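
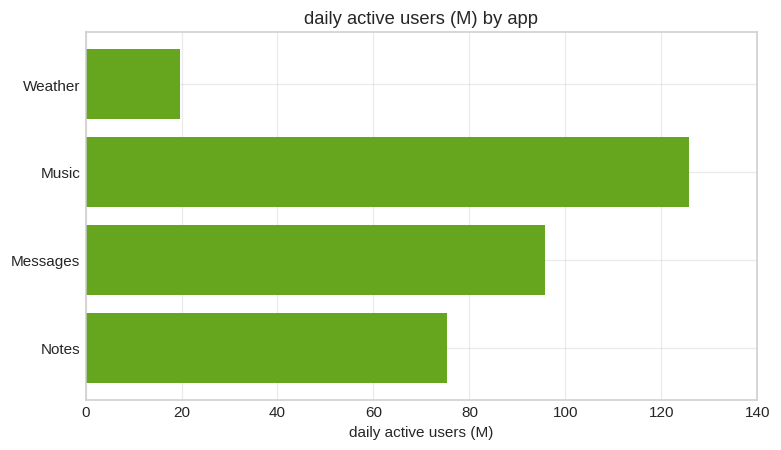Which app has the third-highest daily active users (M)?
Notes

Top 4: Music ≈ 120, Messages ≈ 100, Notes ≈ 80, Weather ≈ 20.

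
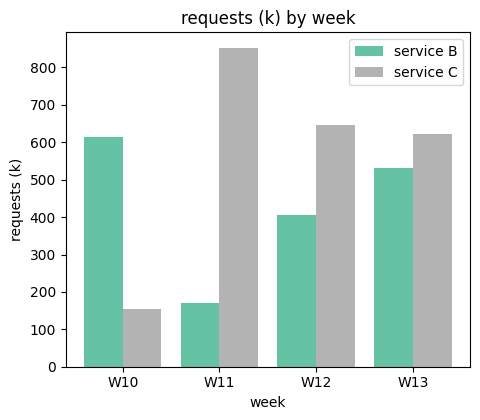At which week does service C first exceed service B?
W10: service C ≈ 200 vs service B ≈ 600 (not yet); W11: service C ≈ 900 vs service B ≈ 200 (first crossover).

W11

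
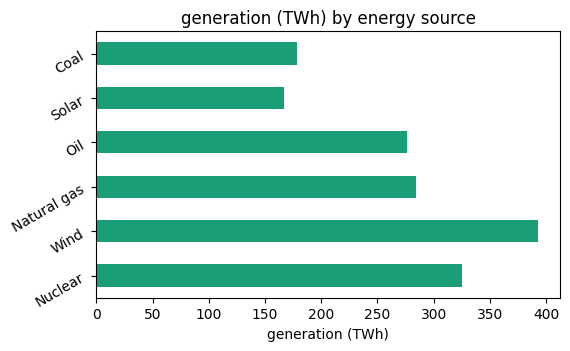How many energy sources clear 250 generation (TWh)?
Above 250: Nuclear, Wind, Natural gas, Oil.

4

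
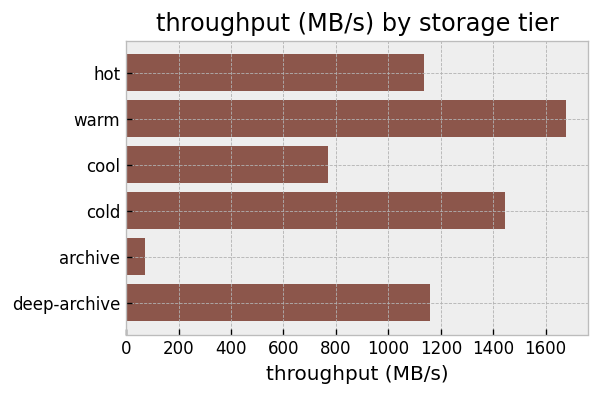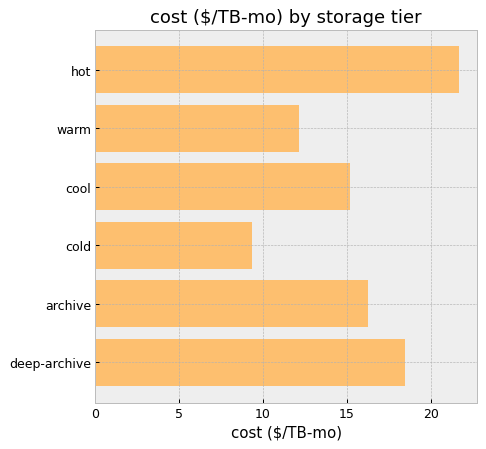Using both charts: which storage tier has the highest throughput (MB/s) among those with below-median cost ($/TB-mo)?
warm

Chart 2 median cost ($/TB-mo) ≈ 16; below-median storage tiers: warm, cool, cold. Among those, warm has the highest throughput (MB/s) (≈ 1600).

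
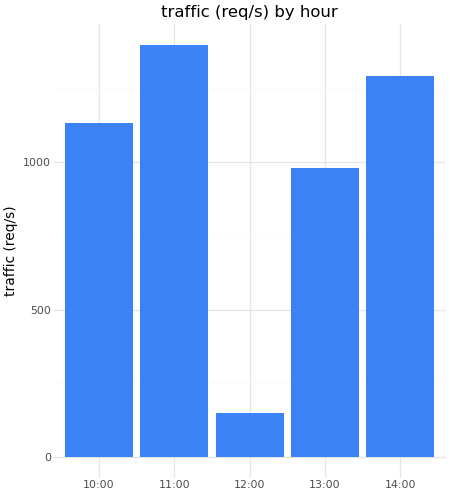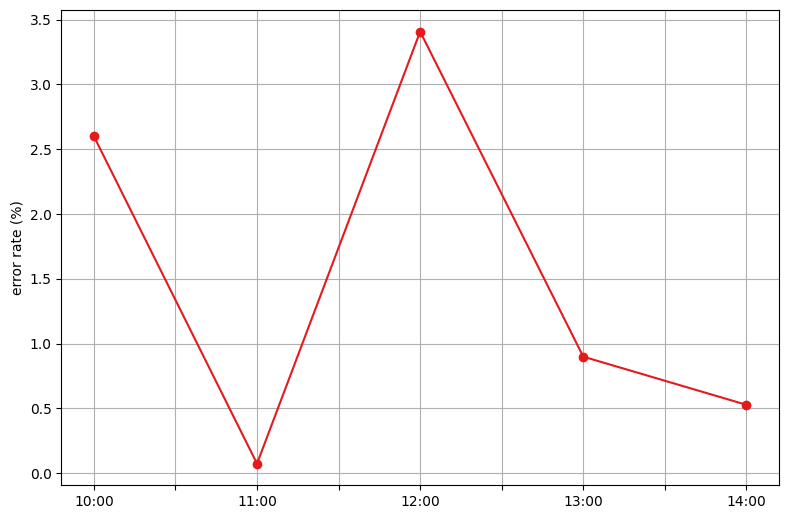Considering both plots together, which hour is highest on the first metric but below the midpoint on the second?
11:00

Chart 2 median error rate (%) ≈ 1; below-median hours: 11:00, 14:00. Among those, 11:00 has the highest traffic (req/s) (≈ 1400).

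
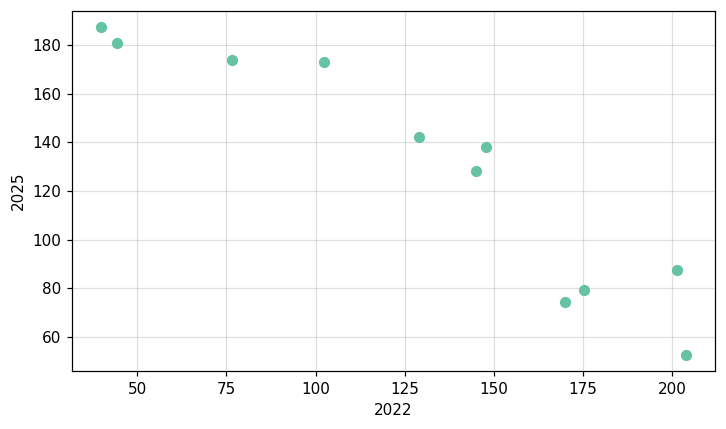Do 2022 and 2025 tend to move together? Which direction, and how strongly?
negative, strong

Points are negatively correlated; strong (|r| ≈ 0.9).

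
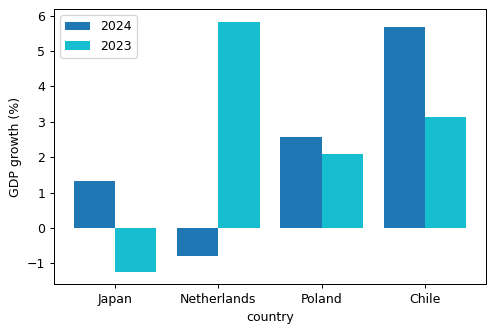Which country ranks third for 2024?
Top 4 for 2024: Chile ≈ 6, Poland ≈ 3, Japan ≈ 1, Netherlands ≈ -1.

Japan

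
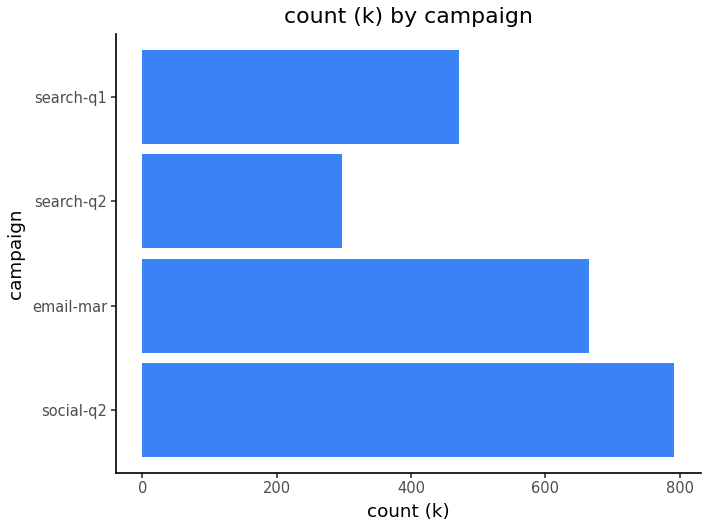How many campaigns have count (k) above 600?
Above 600: social-q2, email-mar.

2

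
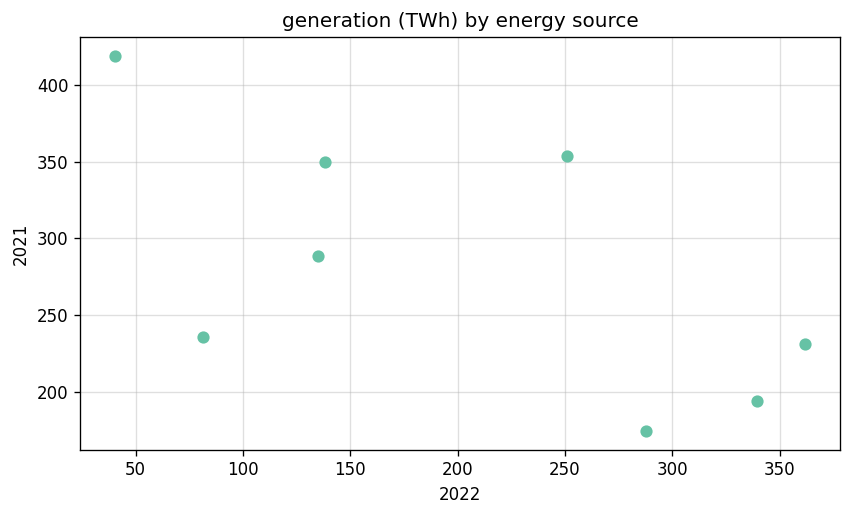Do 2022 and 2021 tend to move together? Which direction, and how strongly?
Points are negatively correlated; moderate (|r| ≈ 0.6).

negative, moderate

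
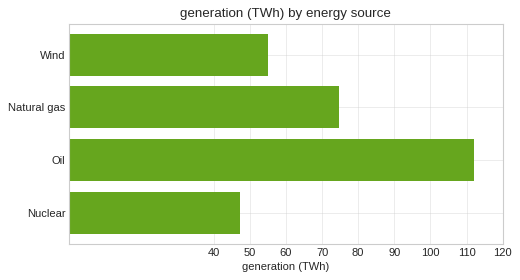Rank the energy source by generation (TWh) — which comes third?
Top 4: Oil ≈ 110, Natural gas ≈ 70, Wind ≈ 60, Nuclear ≈ 50.

Wind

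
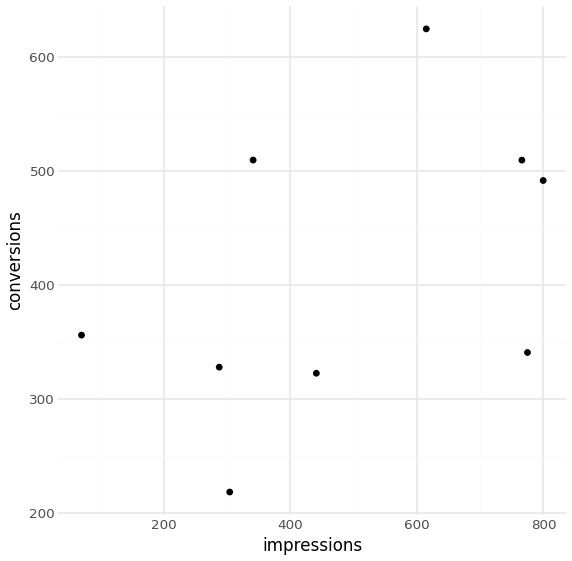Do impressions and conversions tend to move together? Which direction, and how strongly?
positive, moderate

Points are positively correlated; moderate (|r| ≈ 0.5).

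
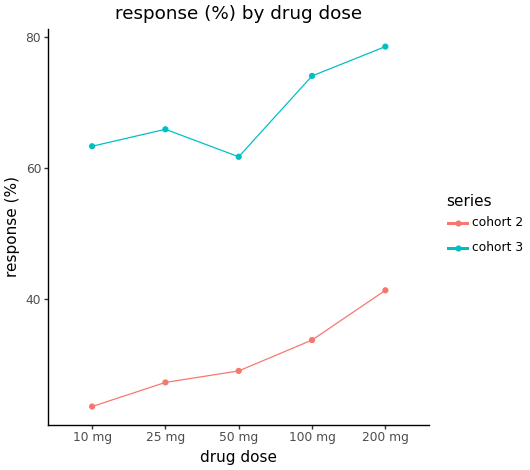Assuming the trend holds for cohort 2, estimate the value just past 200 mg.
≈ 45

Last three: 30, 35, 40 → slope ≈ 5/step → next ≈ 45.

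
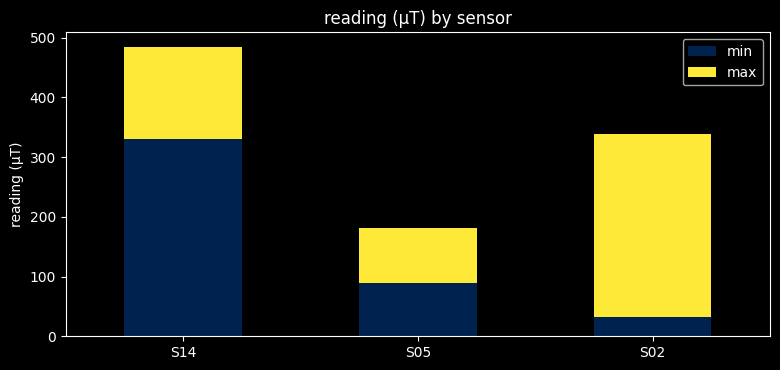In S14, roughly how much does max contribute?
max top ≈ 500, bottom ≈ 350; segment ≈ 150.

≈ 150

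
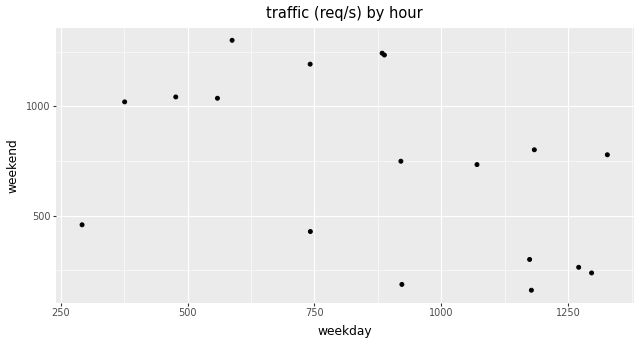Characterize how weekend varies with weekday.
negative, moderate

Points are negatively correlated; moderate (|r| ≈ 0.5).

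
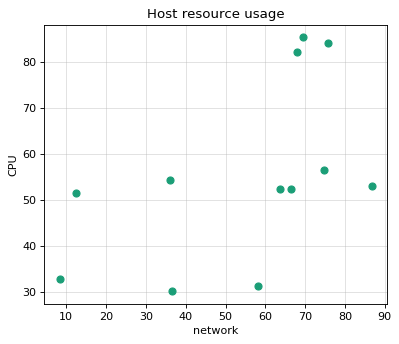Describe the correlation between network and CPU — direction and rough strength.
Points are positively correlated; moderate (|r| ≈ 0.5).

positive, moderate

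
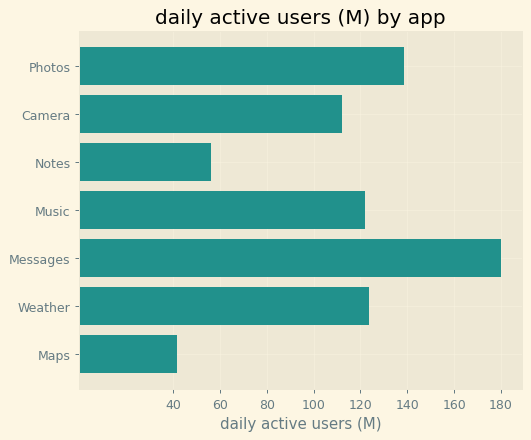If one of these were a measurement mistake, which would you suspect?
Maps ≈ 40; the rest sit between ≈ 60 and ≈ 180.

Maps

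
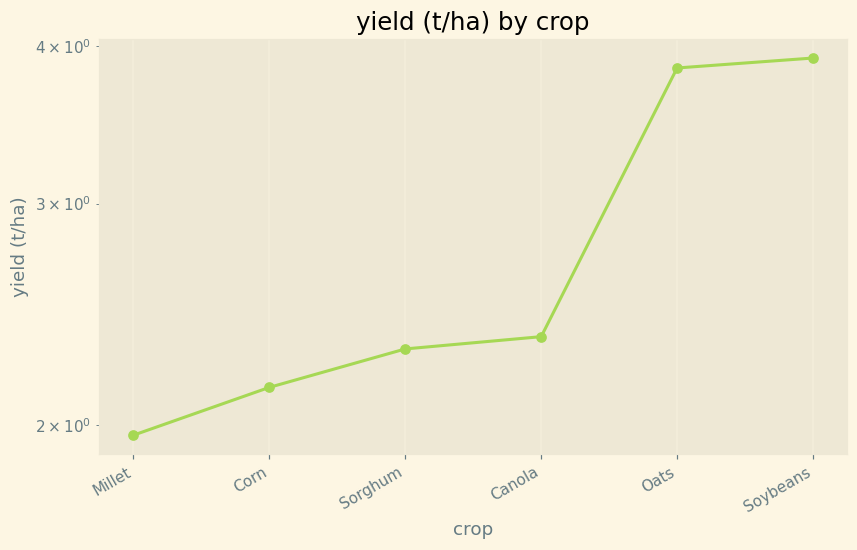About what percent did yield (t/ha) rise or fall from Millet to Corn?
Millet ≈ 2.0, Corn ≈ 2.2; (2.2 − 2.0) / 2.0 ≈ +10%.

≈ +10%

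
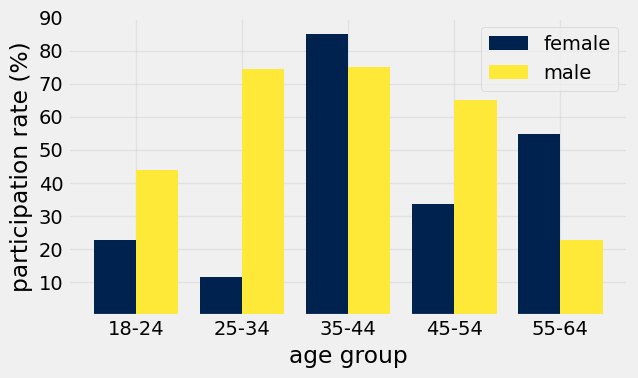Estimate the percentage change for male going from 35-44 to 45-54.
≈ -12.5%

35-44 ≈ 80, 45-54 ≈ 70; (70 − 80) / 80 ≈ -12.5%.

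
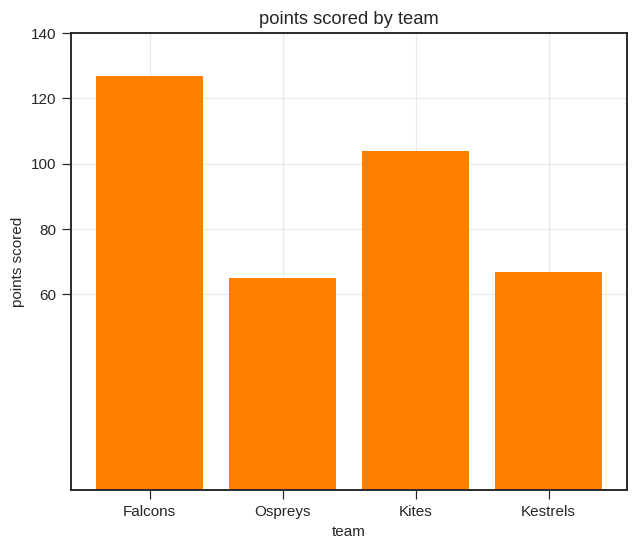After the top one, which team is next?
Top 3: Falcons ≈ 120, Kites ≈ 100, Kestrels ≈ 60.

Kites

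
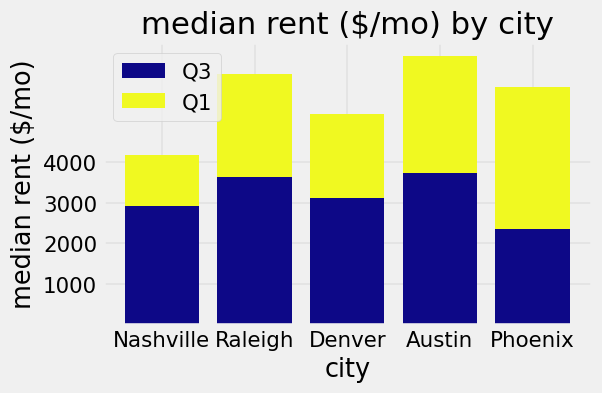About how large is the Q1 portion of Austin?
Q1 top ≈ 7000, bottom ≈ 4000; segment ≈ 3000.

≈ 3000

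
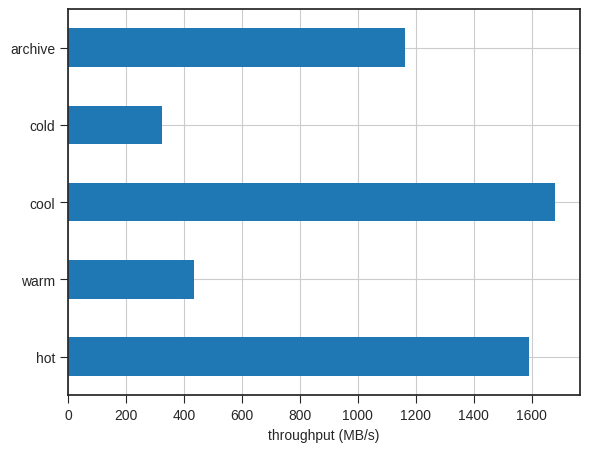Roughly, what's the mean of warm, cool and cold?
(400 + 1600 + 400) / 3 ≈ 800.

≈ 800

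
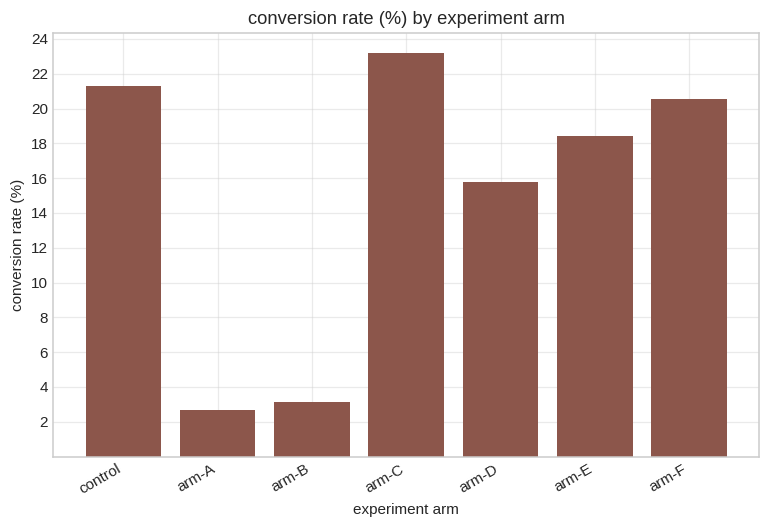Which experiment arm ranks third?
Top 4: arm-C ≈ 24, control ≈ 22, arm-F ≈ 20, arm-E ≈ 18.

arm-F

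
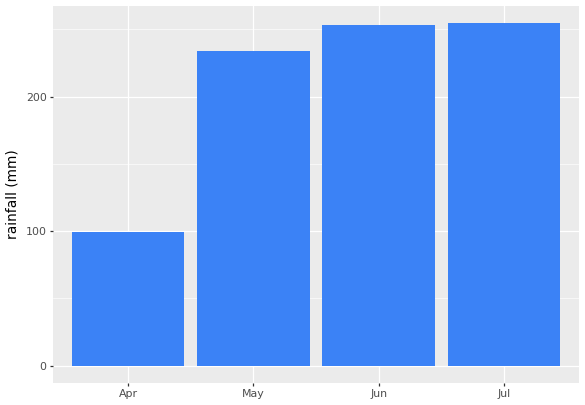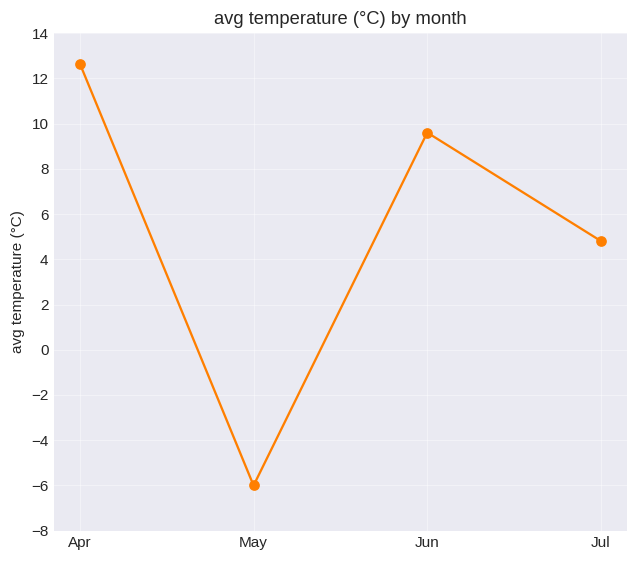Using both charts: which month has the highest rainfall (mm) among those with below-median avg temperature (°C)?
Jul

Chart 2 median avg temperature (°C) ≈ 8; below-median months: May, Jul. Among those, Jul has the highest rainfall (mm) (≈ 250).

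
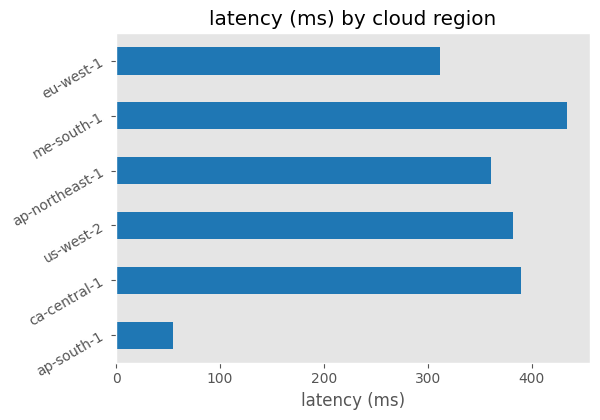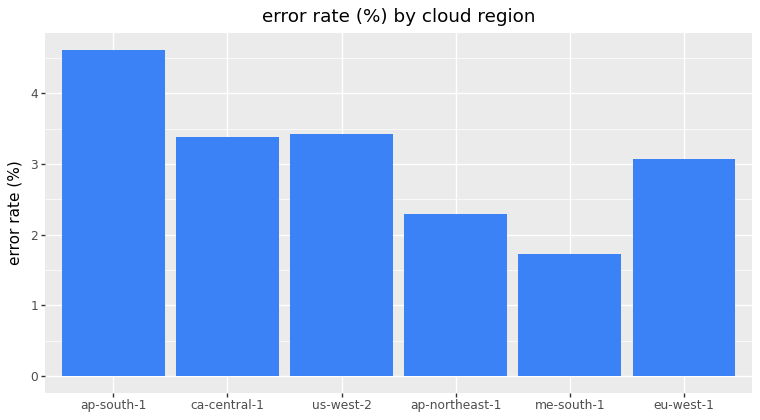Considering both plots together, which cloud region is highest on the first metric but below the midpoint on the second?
me-south-1

Chart 2 median error rate (%) ≈ 3; below-median cloud regions: ap-northeast-1, me-south-1, eu-west-1. Among those, me-south-1 has the highest latency (ms) (≈ 450).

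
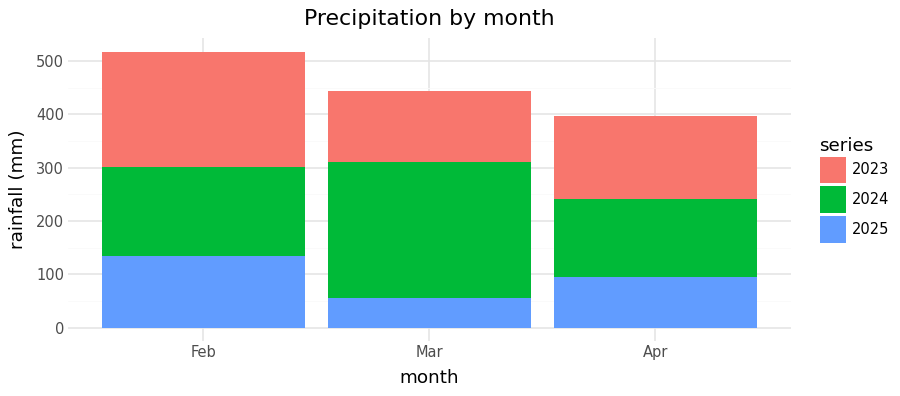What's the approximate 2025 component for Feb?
≈ 150

2025 top ≈ 150, bottom ≈ 0; segment ≈ 150.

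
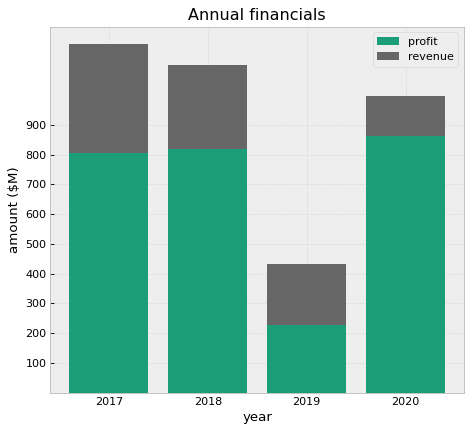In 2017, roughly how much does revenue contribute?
≈ 400

revenue top ≈ 1200, bottom ≈ 800; segment ≈ 400.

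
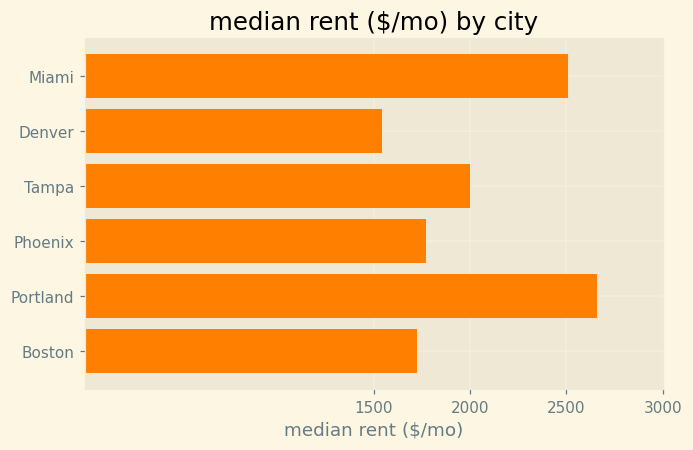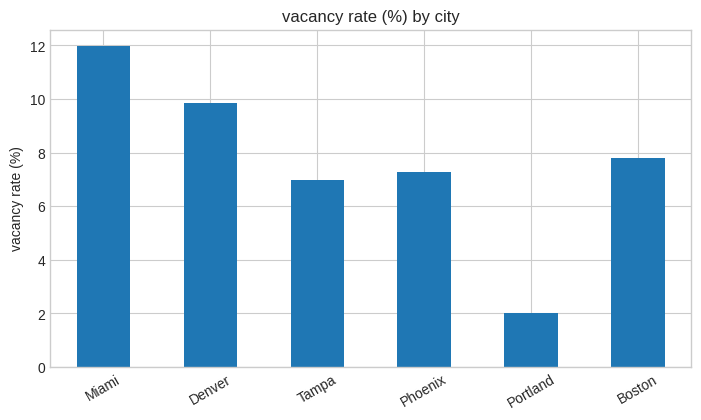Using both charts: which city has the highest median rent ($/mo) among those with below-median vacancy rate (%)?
Portland

Chart 2 median vacancy rate (%) ≈ 8; below-median cities: Tampa, Phoenix, Portland. Among those, Portland has the highest median rent ($/mo) (≈ 2500).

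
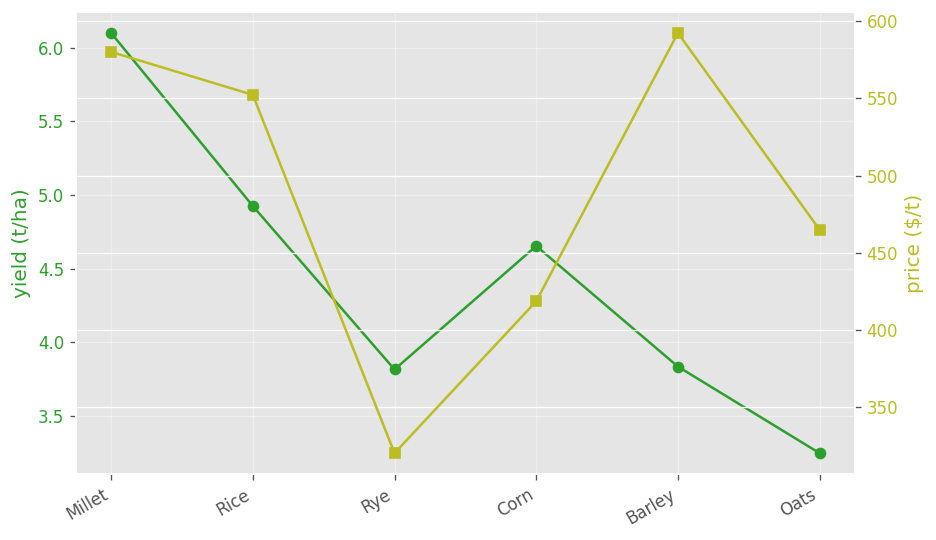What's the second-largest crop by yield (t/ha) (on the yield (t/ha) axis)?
Top 3 (on the yield (t/ha) axis): Millet ≈ 6.0, Rice ≈ 5.0, Corn ≈ 4.5.

Rice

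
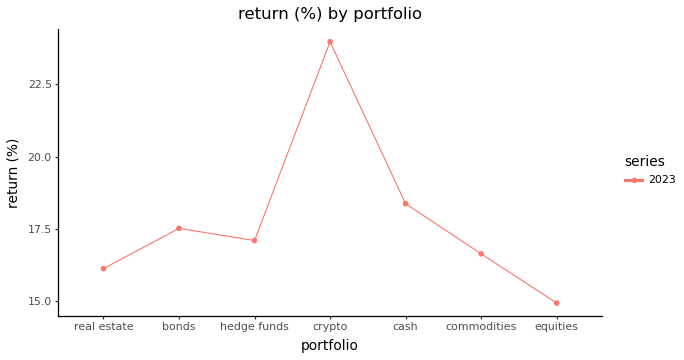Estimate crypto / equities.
crypto ≈ 24, equities ≈ 15; 24/15 ≈ 1.6.

≈ 1.6×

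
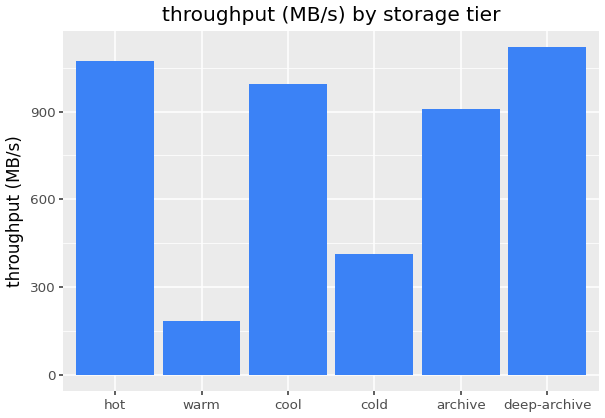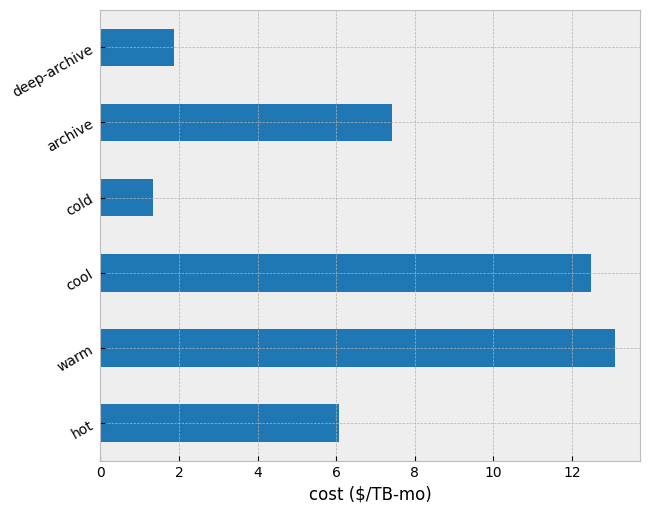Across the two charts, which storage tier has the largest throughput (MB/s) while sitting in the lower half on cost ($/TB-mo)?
Chart 2 median cost ($/TB-mo) ≈ 6; below-median storage tiers: hot, cold, deep-archive. Among those, deep-archive has the highest throughput (MB/s) (≈ 1200).

deep-archive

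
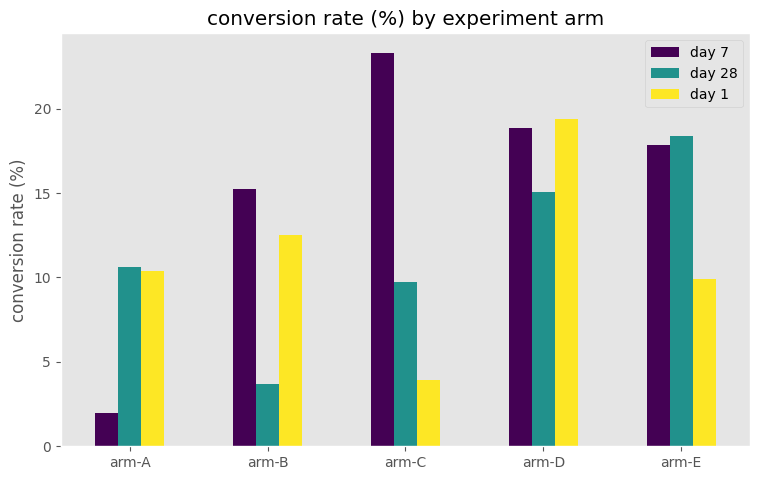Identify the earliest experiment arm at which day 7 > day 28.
arm-A: day 7 ≈ 2 vs day 28 ≈ 10 (not yet); arm-B: day 7 ≈ 16 vs day 28 ≈ 4 (first crossover).

arm-B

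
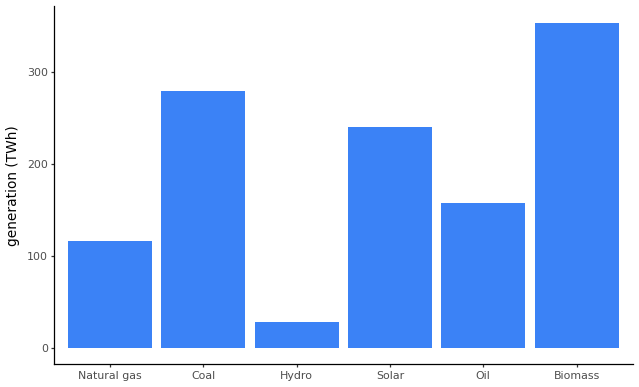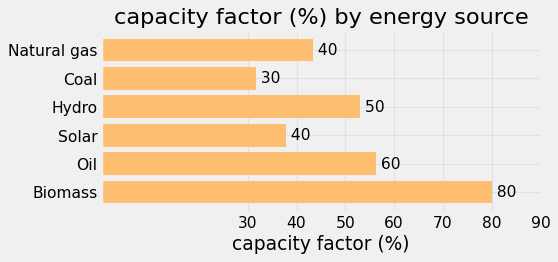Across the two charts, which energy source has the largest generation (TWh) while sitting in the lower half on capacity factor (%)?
Chart 2 median capacity factor (%) ≈ 50; below-median energy sources: Natural gas, Coal, Solar. Among those, Coal has the highest generation (TWh) (≈ 300).

Coal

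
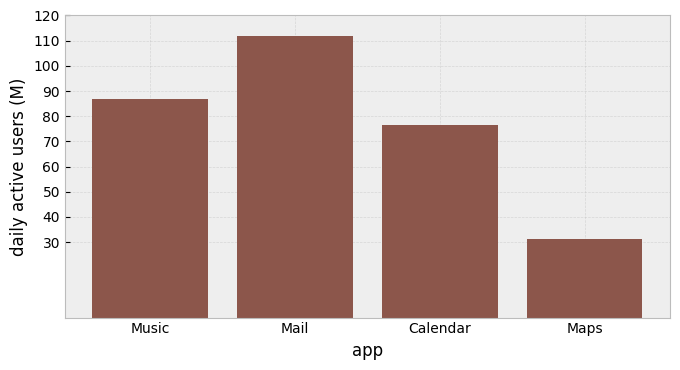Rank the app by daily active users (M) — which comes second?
Music

Top 3: Mail ≈ 110, Music ≈ 90, Calendar ≈ 80.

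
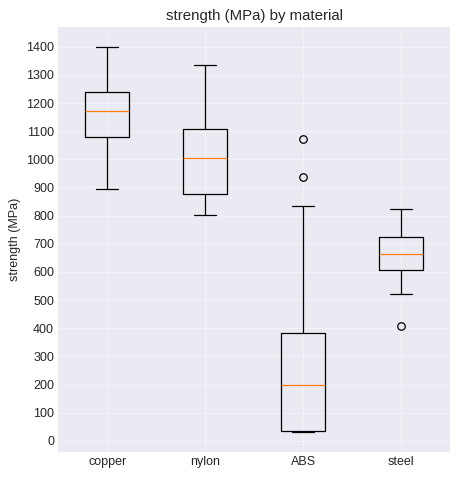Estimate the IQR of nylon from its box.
≈ 200

Q3 ≈ 1100, Q1 ≈ 900; IQR ≈ 200.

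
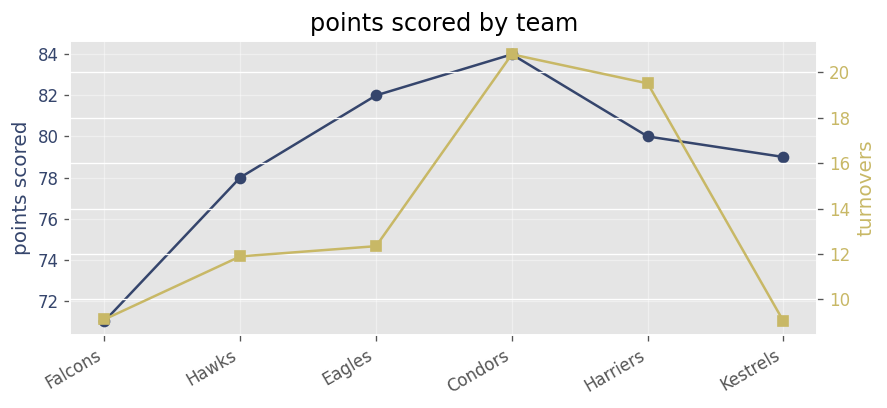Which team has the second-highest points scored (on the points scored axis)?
Top 3 (on the points scored axis): Condors ≈ 84, Eagles ≈ 82, Harriers ≈ 80.

Eagles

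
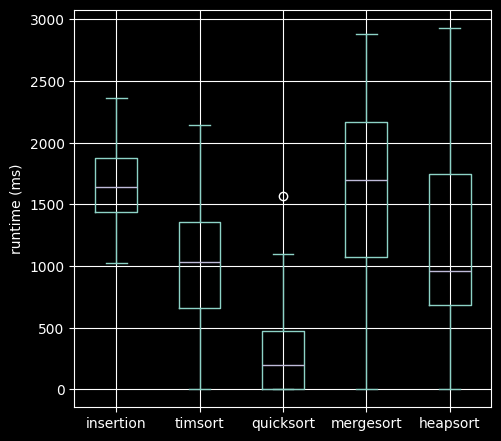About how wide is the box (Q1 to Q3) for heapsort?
Q3 ≈ 1800, Q1 ≈ 600; IQR ≈ 1200.

≈ 1200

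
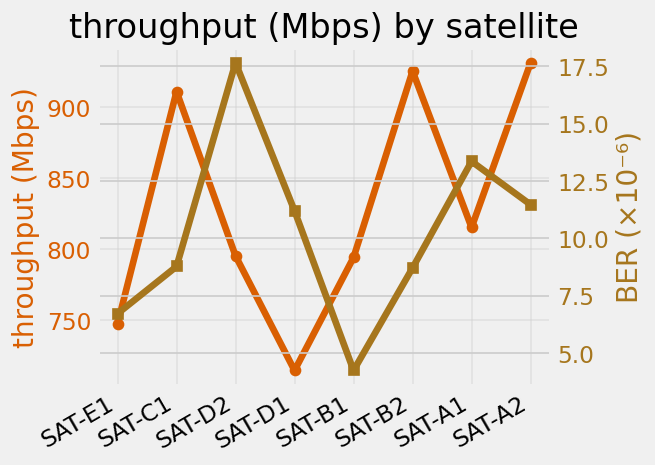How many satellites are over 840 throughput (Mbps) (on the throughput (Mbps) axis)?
Above 840: SAT-C1, SAT-B2, SAT-A2.

3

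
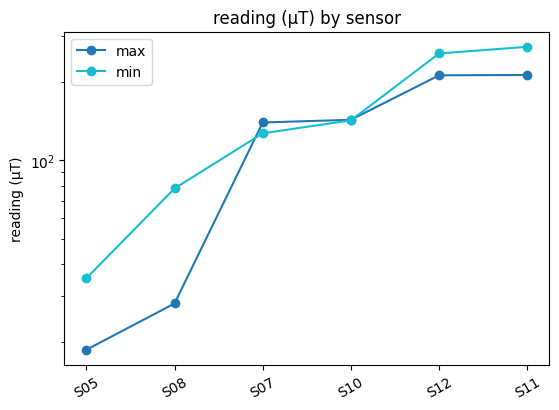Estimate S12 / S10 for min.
S12 ≈ 250, S10 ≈ 150; 250/150 ≈ 1.67.

≈ 1.67×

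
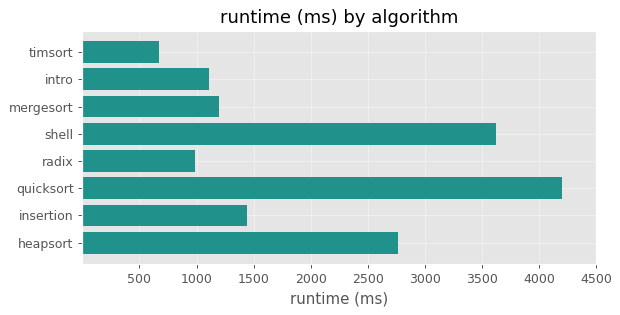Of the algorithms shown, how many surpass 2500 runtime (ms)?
3

Above 2500: shell, quicksort, heapsort.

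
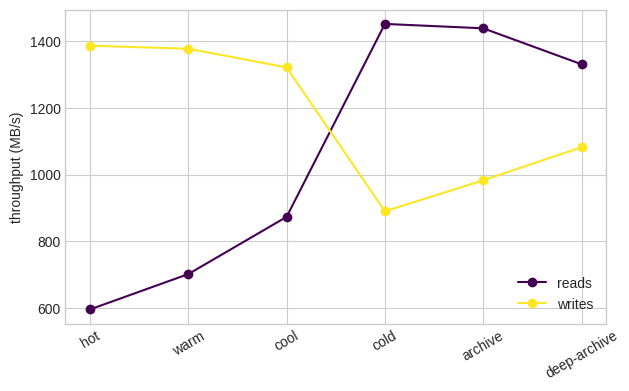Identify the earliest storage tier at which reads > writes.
cold

cool: reads ≈ 900 vs writes ≈ 1300 (not yet); cold: reads ≈ 1500 vs writes ≈ 900 (first crossover).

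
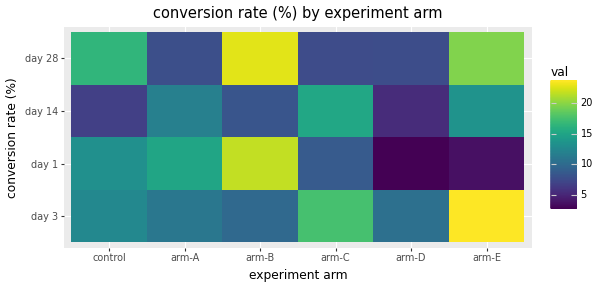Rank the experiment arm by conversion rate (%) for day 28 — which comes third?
control

Top 4 for day 28: arm-B ≈ 22, arm-E ≈ 20, control ≈ 16, arm-A ≈ 8.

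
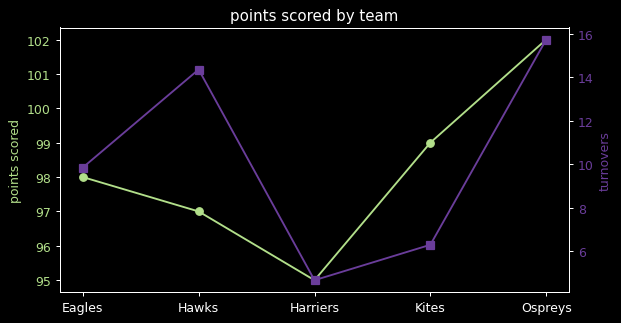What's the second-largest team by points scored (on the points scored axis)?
Top 3 (on the points scored axis): Ospreys ≈ 102, Kites ≈ 99, Eagles ≈ 98.

Kites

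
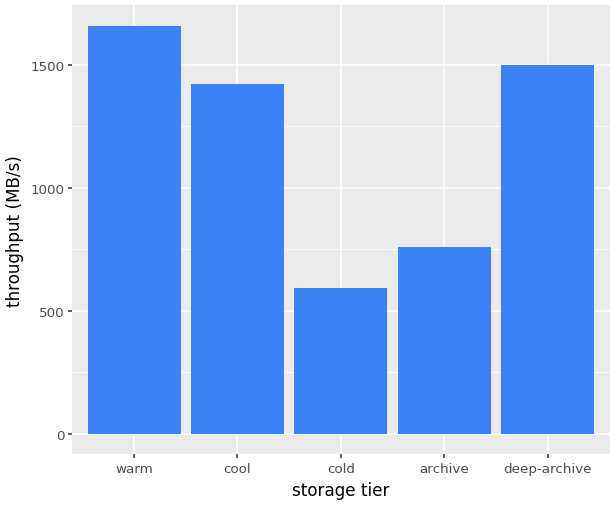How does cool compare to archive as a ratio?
cool ≈ 1400, archive ≈ 800; 1400/800 ≈ 1.75.

≈ 1.75×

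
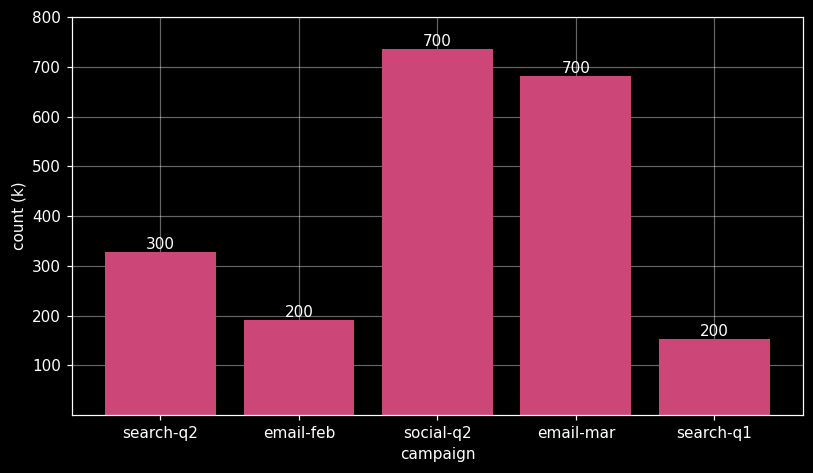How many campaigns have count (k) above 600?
Above 600: social-q2, email-mar.

2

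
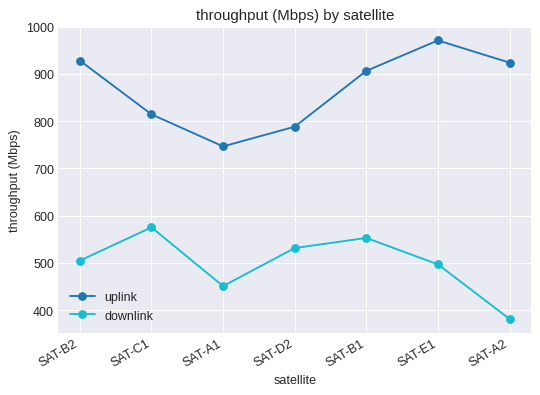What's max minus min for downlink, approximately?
Max SAT-C1 ≈ 600, min SAT-A2 ≈ 400; range ≈ 200.

≈ 200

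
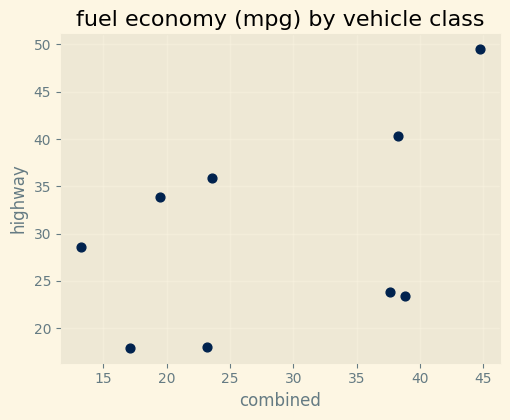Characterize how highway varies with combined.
Points are positively correlated; moderate (|r| ≈ 0.5).

positive, moderate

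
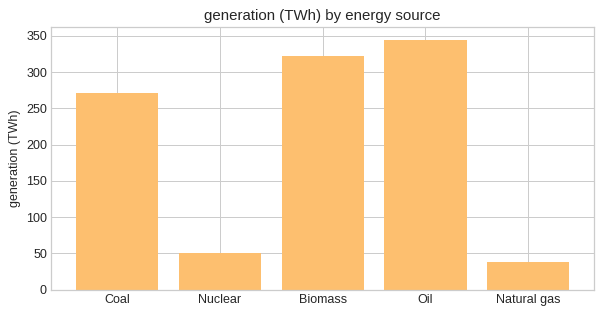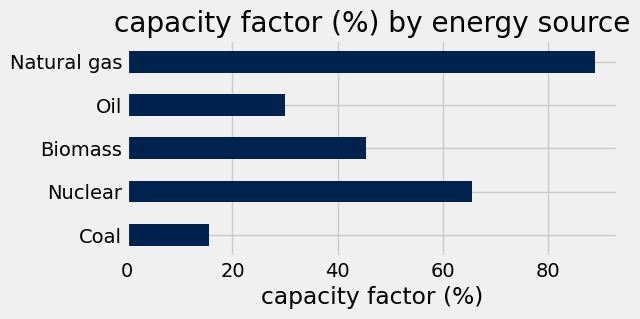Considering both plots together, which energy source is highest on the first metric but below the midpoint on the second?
Oil

Chart 2 median capacity factor (%) ≈ 50; below-median energy sources: Coal, Oil. Among those, Oil has the highest generation (TWh) (≈ 350).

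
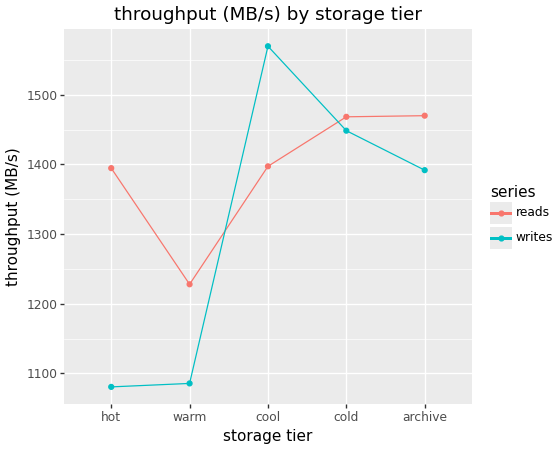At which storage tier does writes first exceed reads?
cool

warm: writes ≈ 1100 vs reads ≈ 1250 (not yet); cool: writes ≈ 1550 vs reads ≈ 1400 (first crossover).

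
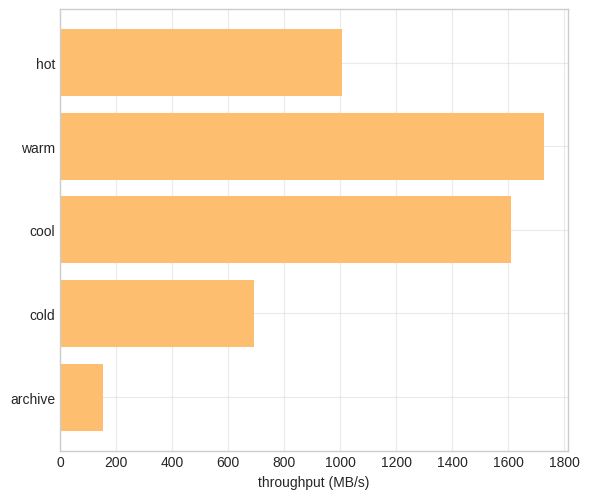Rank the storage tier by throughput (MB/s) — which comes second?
cool

Top 3: warm ≈ 1800, cool ≈ 1600, hot ≈ 1000.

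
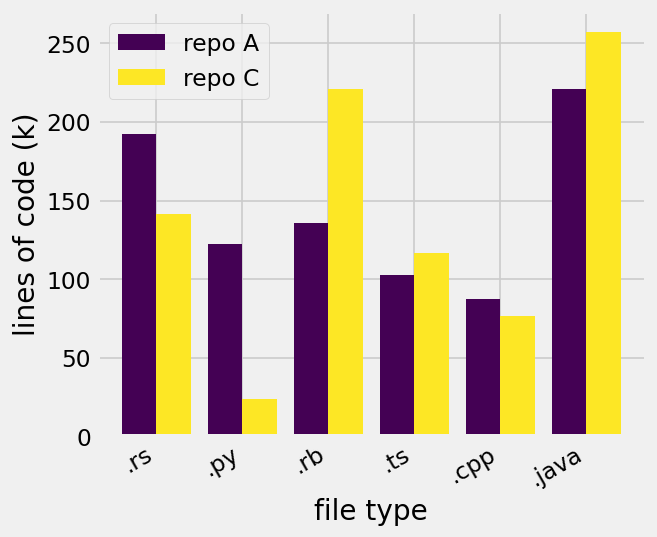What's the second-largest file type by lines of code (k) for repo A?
Top 3 for repo A: .java ≈ 225, .rs ≈ 200, .rb ≈ 125.

.rs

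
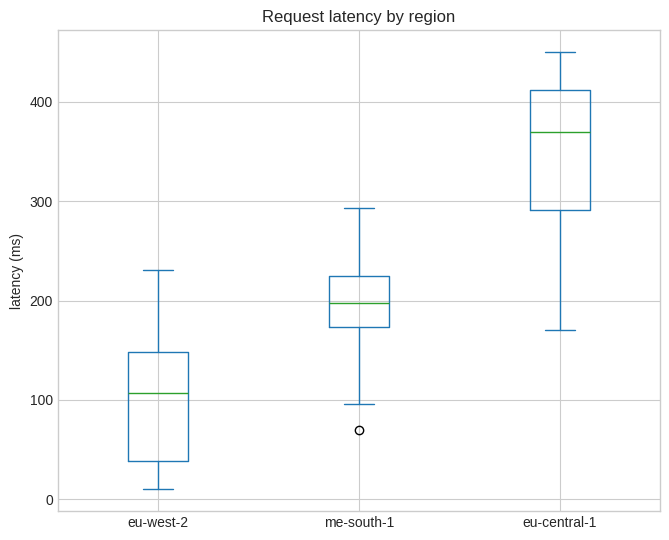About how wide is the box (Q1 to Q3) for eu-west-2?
≈ 100

Q3 ≈ 150, Q1 ≈ 50; IQR ≈ 100.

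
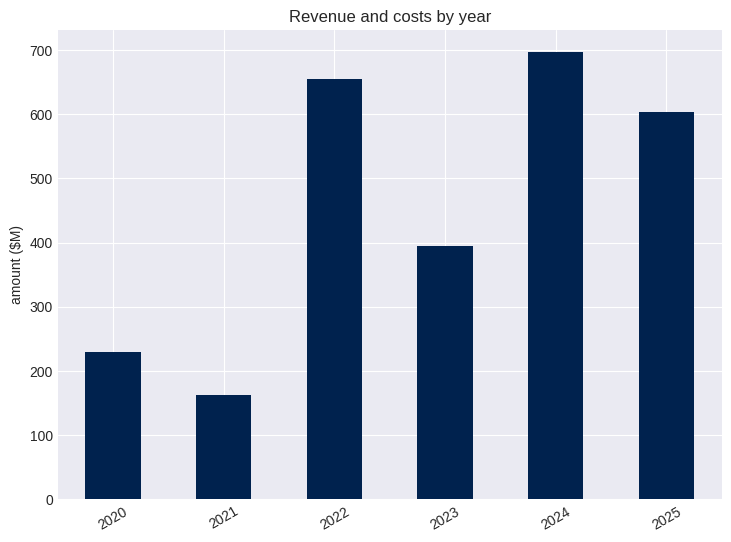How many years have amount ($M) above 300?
Above 300: 2022, 2023, 2024, 2025.

4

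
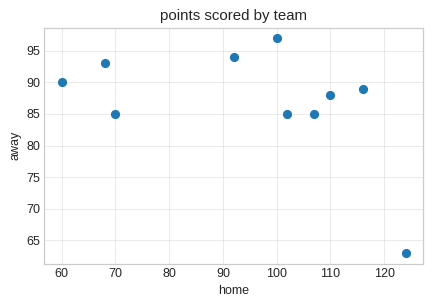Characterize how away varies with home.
negative, moderate

Points are negatively correlated; moderate (|r| ≈ 0.5).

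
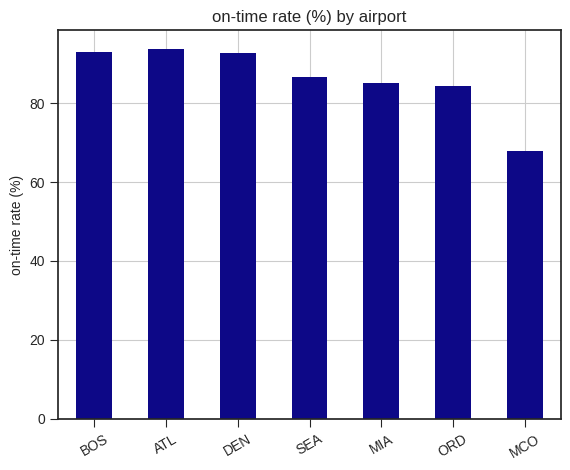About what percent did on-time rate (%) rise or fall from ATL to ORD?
ATL ≈ 90, ORD ≈ 80; (80 − 90) / 90 ≈ -11.1%.

≈ -11.1%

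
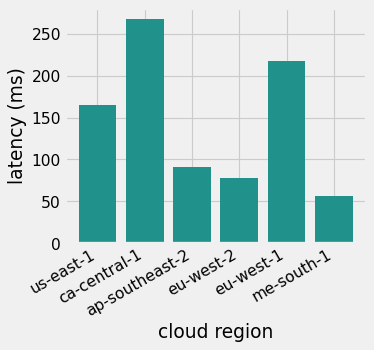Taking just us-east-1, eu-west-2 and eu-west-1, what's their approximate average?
(175 + 75 + 225) / 3 ≈ 158.

≈ 158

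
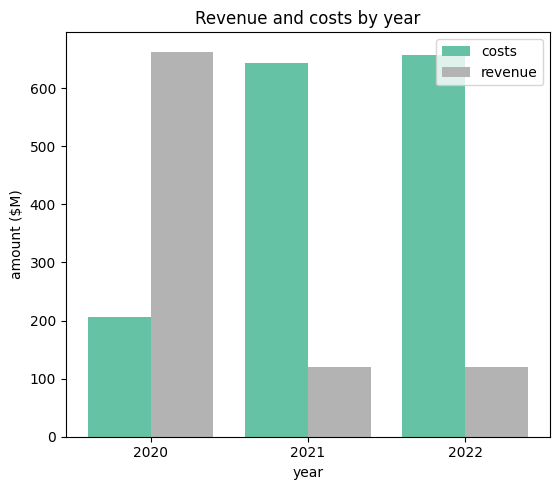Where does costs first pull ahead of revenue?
2020: costs ≈ 200 vs revenue ≈ 700 (not yet); 2021: costs ≈ 600 vs revenue ≈ 100 (first crossover).

2021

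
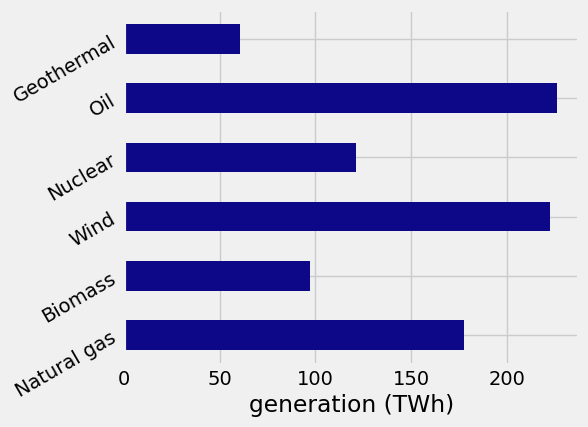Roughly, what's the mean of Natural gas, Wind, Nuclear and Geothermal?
(180 + 220 + 120 + 60) / 4 ≈ 145.

≈ 145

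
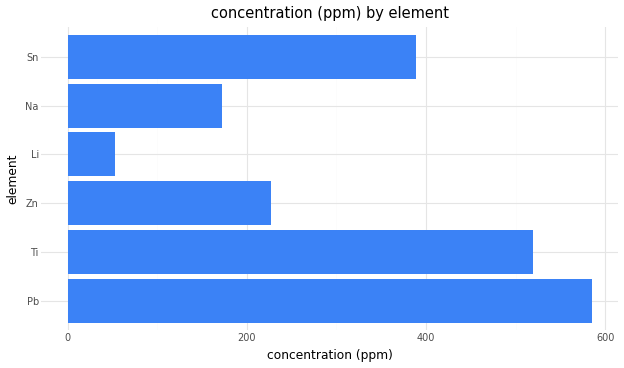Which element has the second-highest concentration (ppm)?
Top 3: Pb ≈ 600, Ti ≈ 500, Sn ≈ 400.

Ti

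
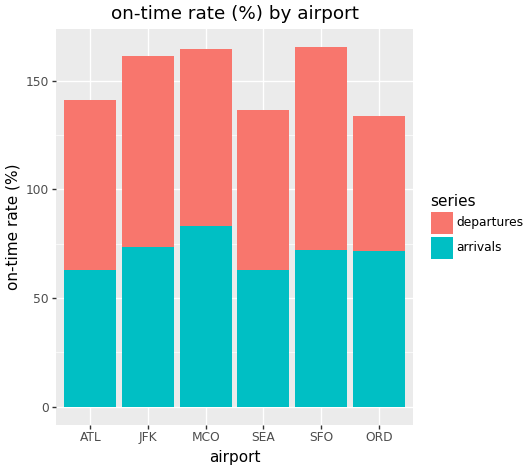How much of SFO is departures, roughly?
≈ 80

departures top ≈ 160, bottom ≈ 80; segment ≈ 80.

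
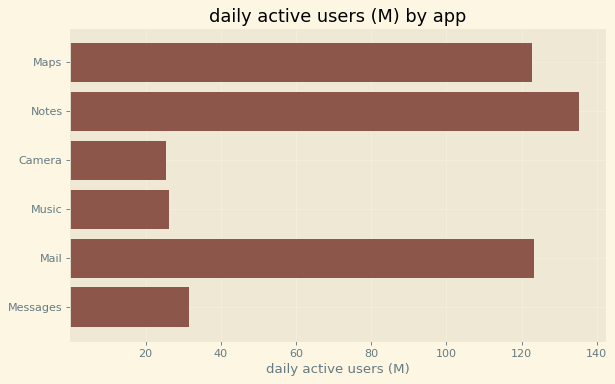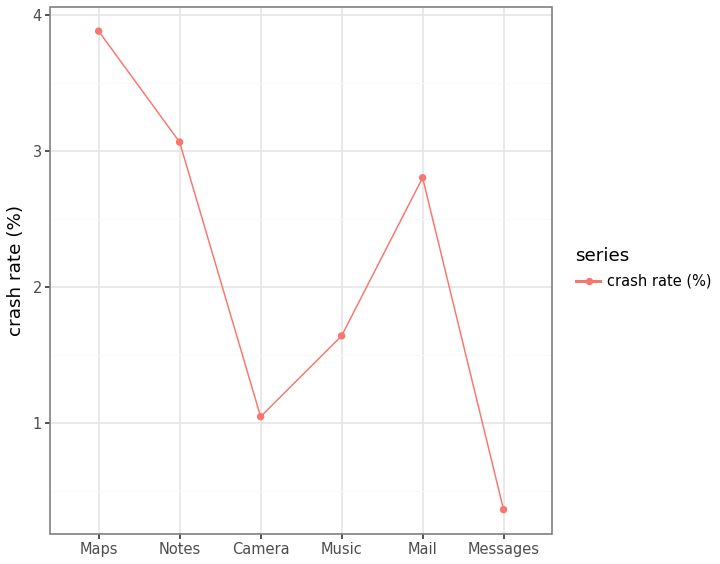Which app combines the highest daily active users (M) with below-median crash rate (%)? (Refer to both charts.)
Messages

Chart 2 median crash rate (%) ≈ 2; below-median apps: Camera, Music, Messages. Among those, Messages has the highest daily active users (M) (≈ 40).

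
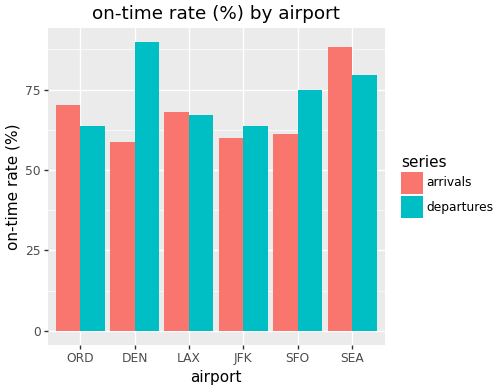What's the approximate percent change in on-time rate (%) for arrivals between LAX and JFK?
LAX ≈ 70, JFK ≈ 60; (60 − 70) / 70 ≈ -14.3%.

≈ -14.3%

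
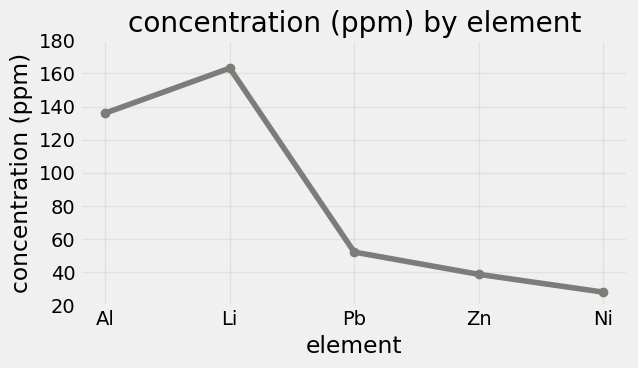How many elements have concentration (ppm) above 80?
2

Above 80: Al, Li.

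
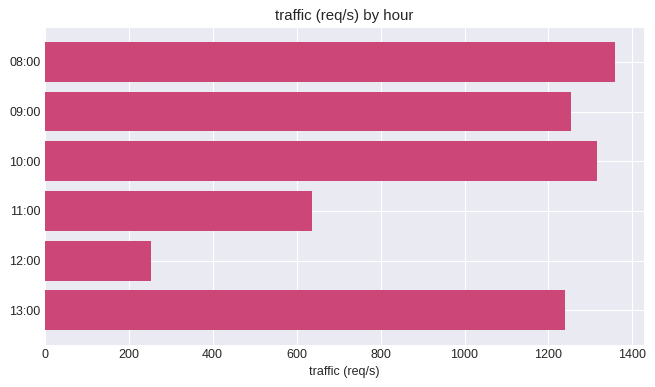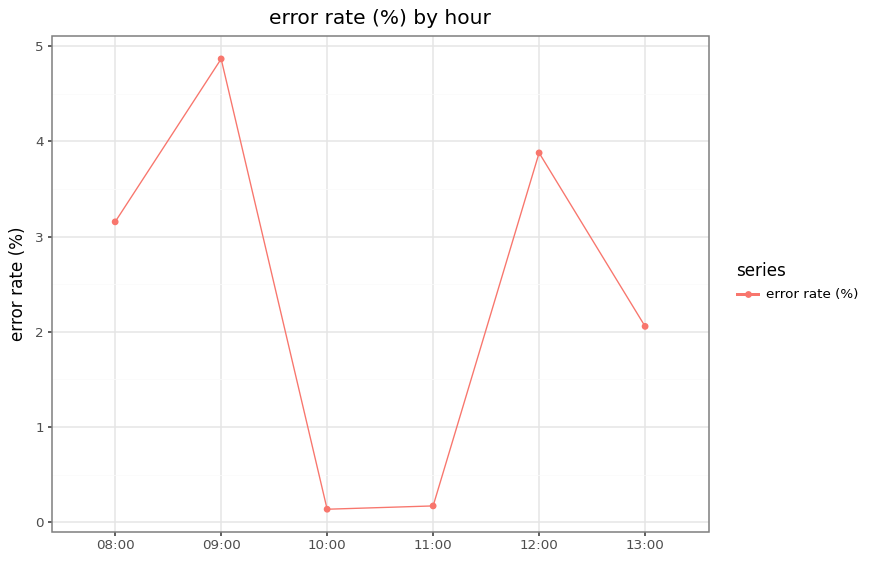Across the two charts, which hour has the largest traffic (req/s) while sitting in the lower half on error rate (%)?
Chart 2 median error rate (%) ≈ 2.5; below-median hours: 10:00, 11:00, 13:00. Among those, 10:00 has the highest traffic (req/s) (≈ 1400).

10:00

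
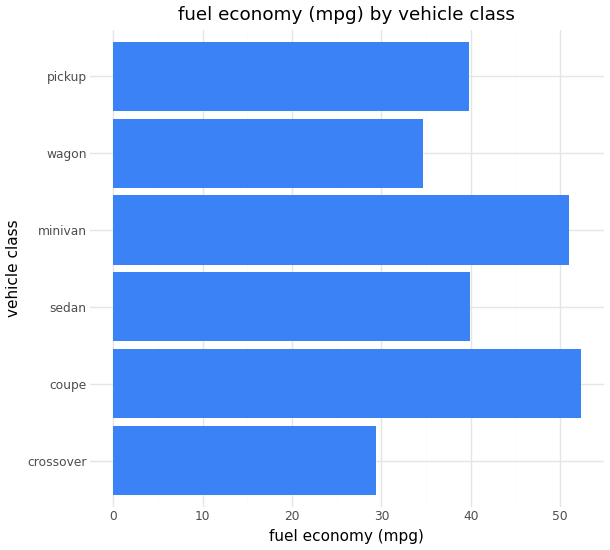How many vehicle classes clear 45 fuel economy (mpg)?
2

Above 45: coupe, minivan.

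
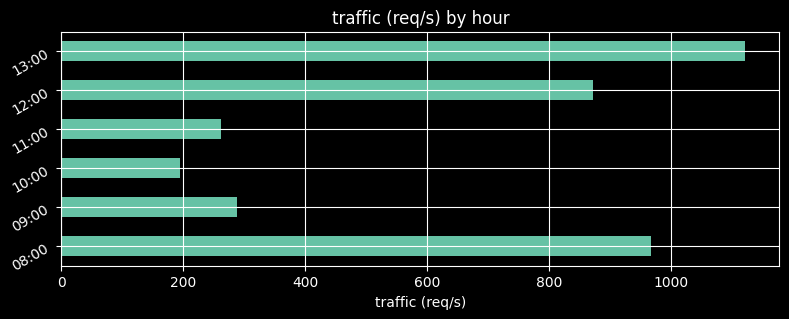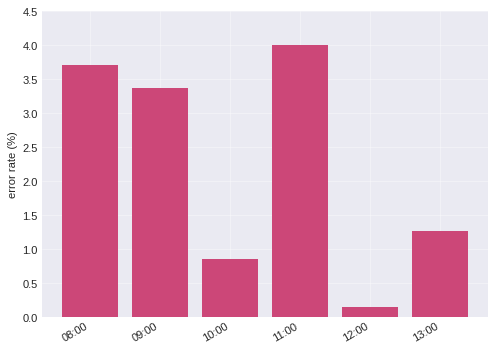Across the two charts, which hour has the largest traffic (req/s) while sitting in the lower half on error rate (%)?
13:00

Chart 2 median error rate (%) ≈ 2.5; below-median hours: 10:00, 12:00, 13:00. Among those, 13:00 has the highest traffic (req/s) (≈ 1200).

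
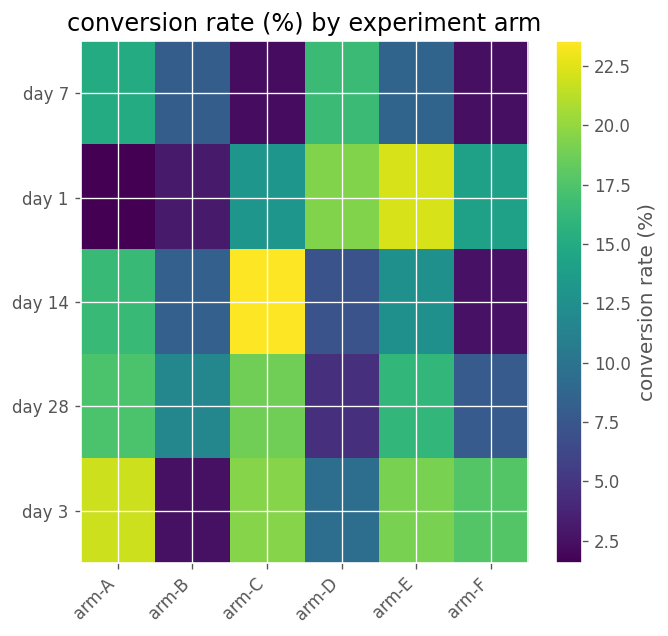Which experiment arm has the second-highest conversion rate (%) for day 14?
arm-A

Top 3 for day 14: arm-C ≈ 24, arm-A ≈ 16, arm-E ≈ 12.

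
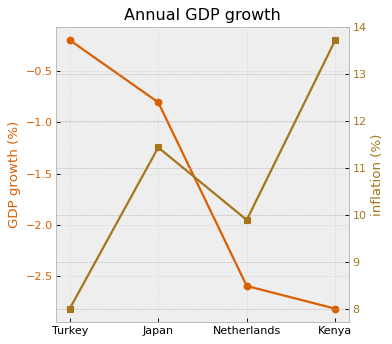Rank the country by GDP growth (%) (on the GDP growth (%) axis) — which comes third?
Netherlands

Top 4 (on the GDP growth (%) axis): Turkey ≈ 0.0, Japan ≈ -1.0, Netherlands ≈ -2.5, Kenya ≈ -3.0.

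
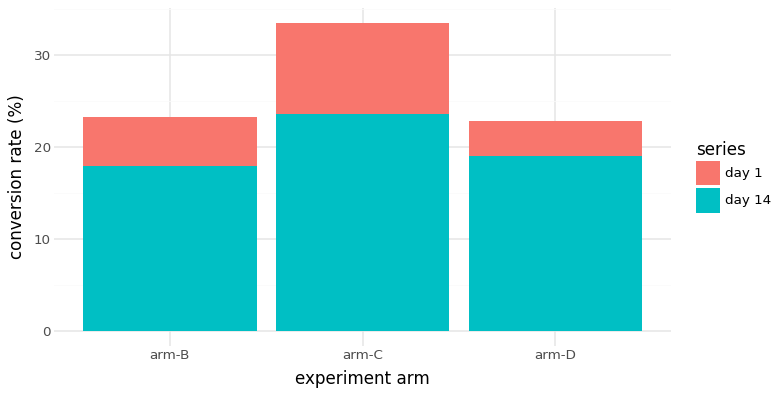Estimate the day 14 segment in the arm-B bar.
≈ 20

day 14 top ≈ 20, bottom ≈ 0; segment ≈ 20.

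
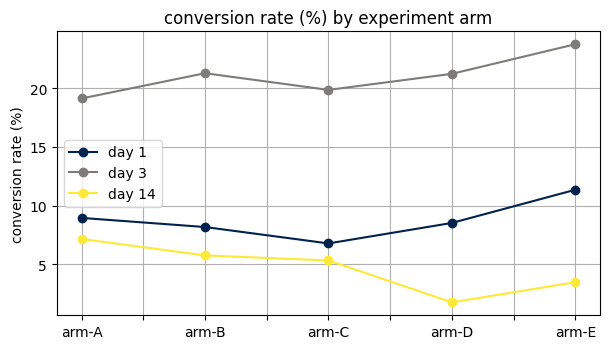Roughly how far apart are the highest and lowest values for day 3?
Max arm-E ≈ 24, min arm-A ≈ 20; range ≈ 4.

≈ 4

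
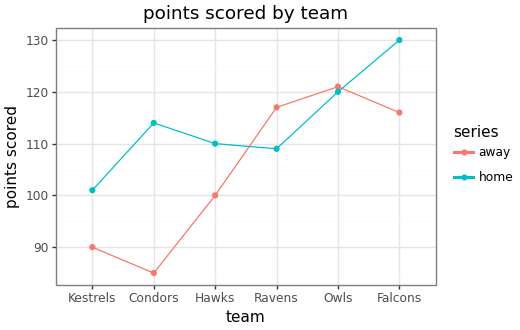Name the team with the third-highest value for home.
Condors

Top 4 for home: Falcons ≈ 130, Owls ≈ 120, Condors ≈ 115, Hawks ≈ 110.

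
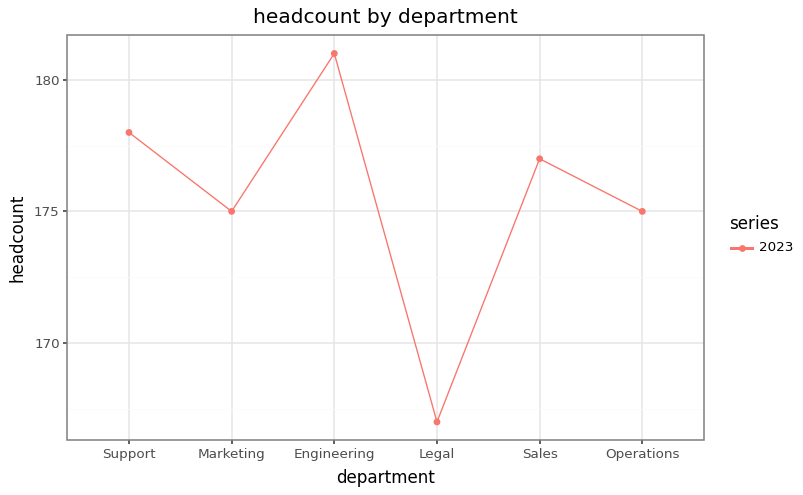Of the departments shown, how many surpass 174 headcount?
5

Above 174: Support, Marketing, Engineering, Sales, Operations.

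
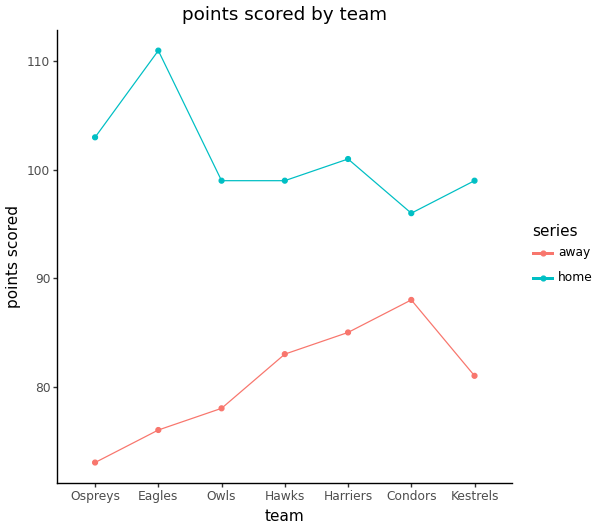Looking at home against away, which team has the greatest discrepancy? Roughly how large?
Eagles, ≈ 35

Eagles: home ≈ 110, away ≈ 75 → gap ≈ 35. Next-largest (Ospreys) is only ≈ 30.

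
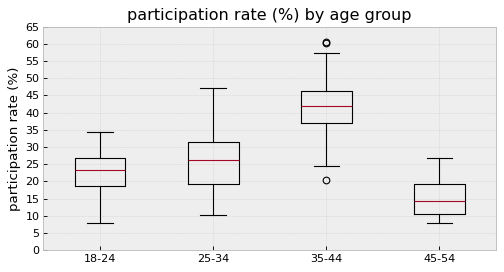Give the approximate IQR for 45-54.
Q3 ≈ 20, Q1 ≈ 10; IQR ≈ 10.

≈ 10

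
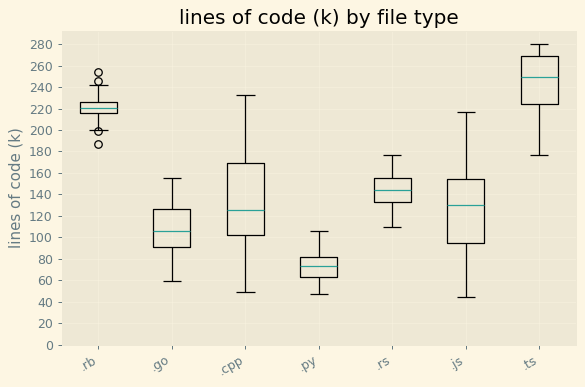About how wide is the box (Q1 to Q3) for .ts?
Q3 ≈ 260, Q1 ≈ 220; IQR ≈ 40.

≈ 40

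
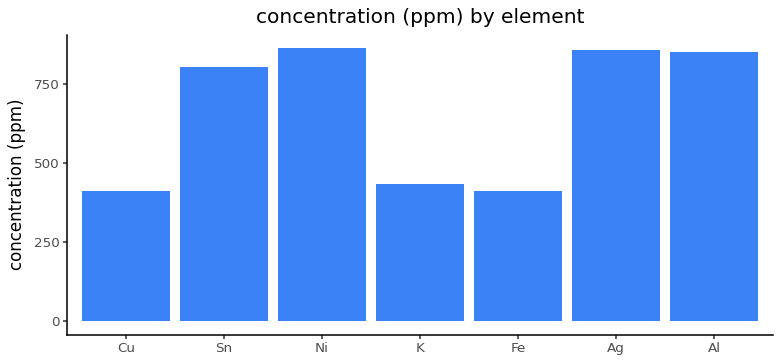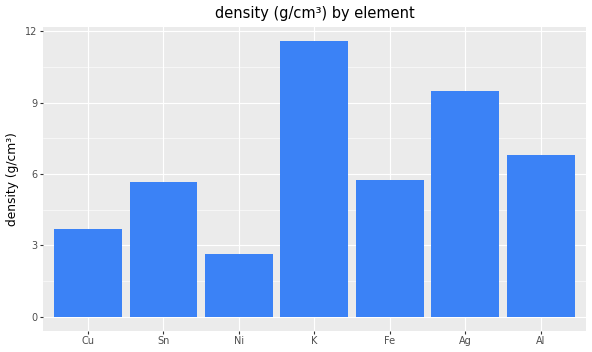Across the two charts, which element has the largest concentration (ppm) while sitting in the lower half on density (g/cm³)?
Ni

Chart 2 median density (g/cm³) ≈ 6; below-median elements: Cu, Sn, Ni. Among those, Ni has the highest concentration (ppm) (≈ 900).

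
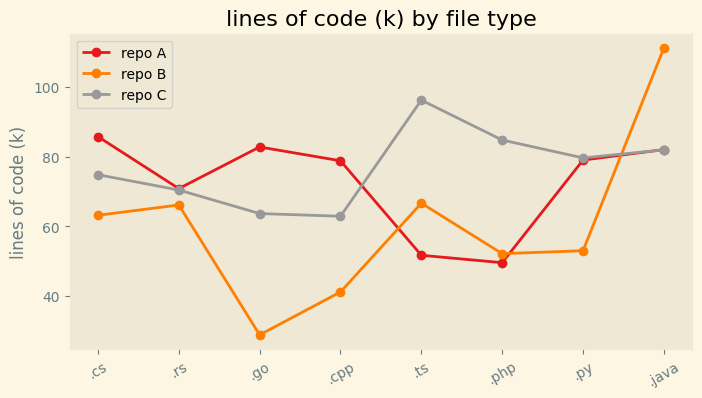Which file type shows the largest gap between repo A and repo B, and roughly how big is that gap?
.go: repo A ≈ 80, repo B ≈ 30 → gap ≈ 50. Next-largest (.cpp) is only ≈ 40.

.go, ≈ 50 k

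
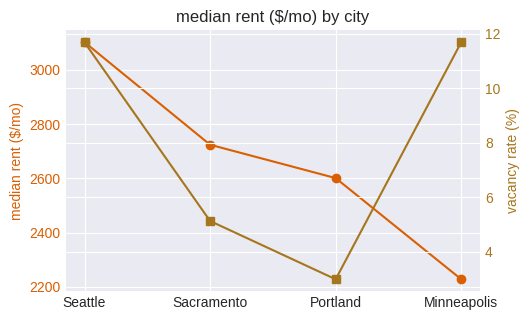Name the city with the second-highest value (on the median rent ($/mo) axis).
Top 3 (on the median rent ($/mo) axis): Seattle ≈ 3100, Sacramento ≈ 2700, Portland ≈ 2600.

Sacramento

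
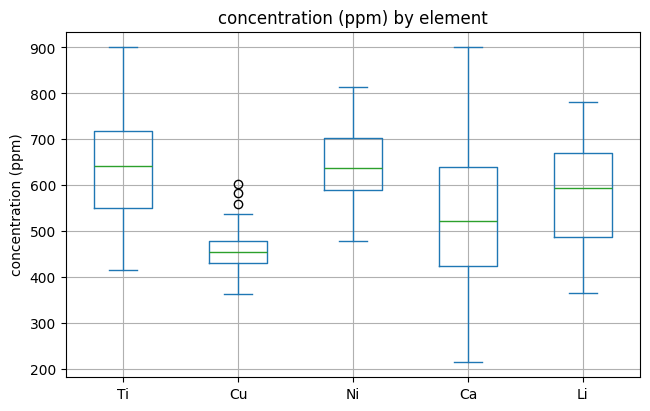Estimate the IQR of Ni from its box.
≈ 120

Q3 ≈ 700, Q1 ≈ 580; IQR ≈ 120.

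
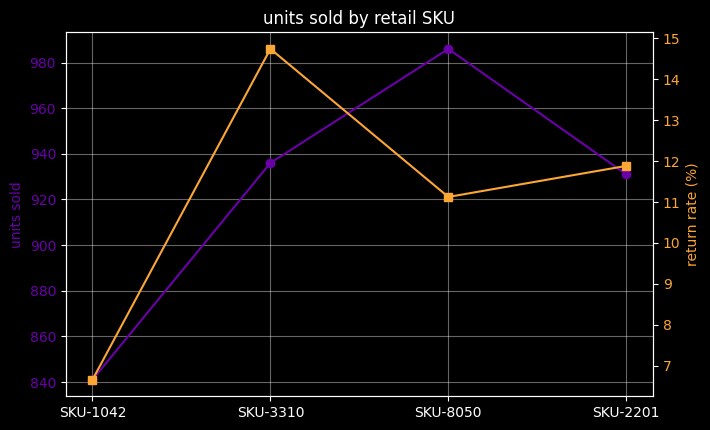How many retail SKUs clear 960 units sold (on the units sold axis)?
Above 960: SKU-8050.

1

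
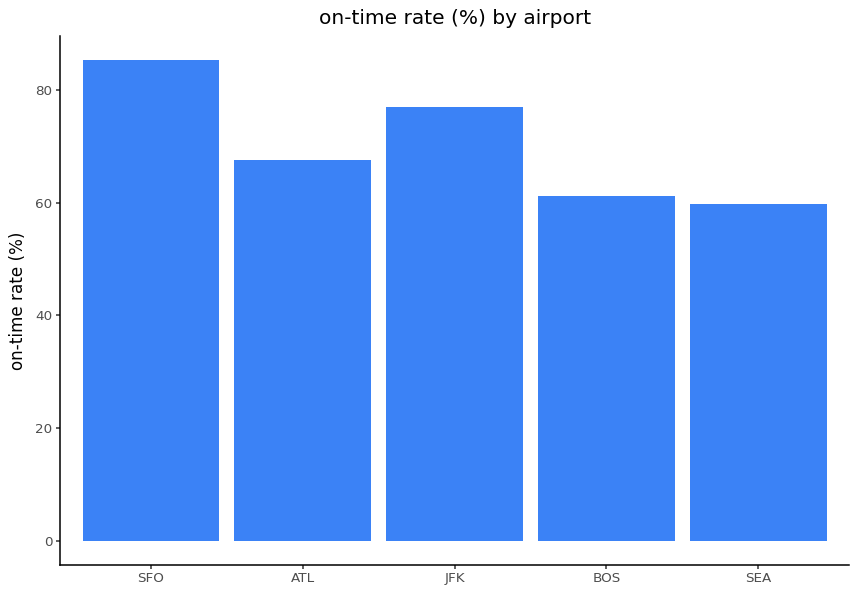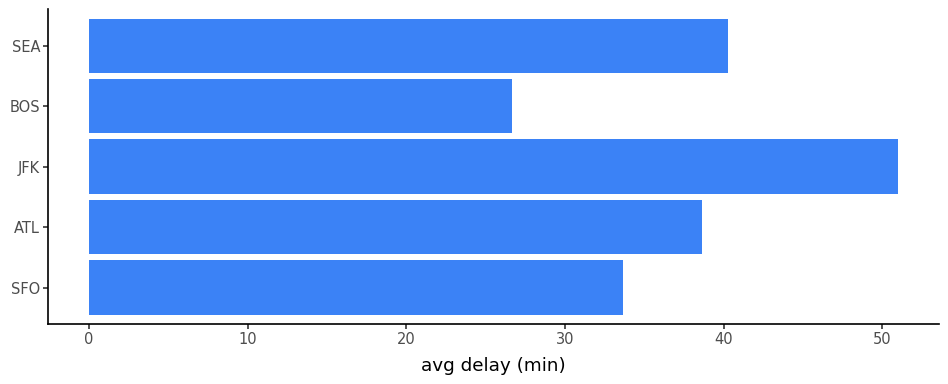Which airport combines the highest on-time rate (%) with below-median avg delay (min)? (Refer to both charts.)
Chart 2 median avg delay (min) ≈ 40; below-median airports: SFO, BOS. Among those, SFO has the highest on-time rate (%) (≈ 90).

SFO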